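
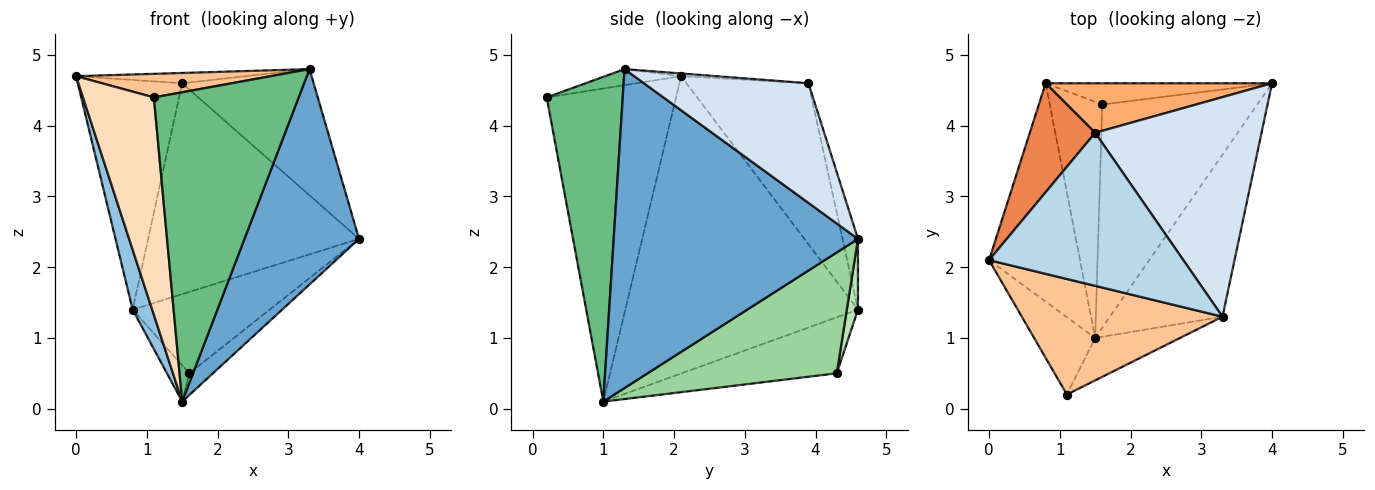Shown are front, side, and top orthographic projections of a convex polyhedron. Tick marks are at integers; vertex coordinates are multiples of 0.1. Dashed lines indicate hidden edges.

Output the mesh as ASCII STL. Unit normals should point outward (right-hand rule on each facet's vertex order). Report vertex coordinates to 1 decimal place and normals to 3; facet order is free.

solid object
 facet normal 0.862 -0.404 -0.304
  outer loop
   vertex 1.5 1.0 0.1
   vertex 4.0 4.6 2.4
   vertex 3.3 1.3 4.8
  endloop
 endfacet
 facet normal -0.953 -0.080 -0.292
  outer loop
   vertex 0.8 4.6 1.4
   vertex 1.5 1.0 0.1
   vertex 0.0 2.1 4.7
  endloop
 endfacet
 facet normal -0.014 0.067 0.998
  outer loop
   vertex 1.5 3.9 4.6
   vertex 0.0 2.1 4.7
   vertex 3.3 1.3 4.8
  endloop
 endfacet
 facet normal 0.529 0.423 0.736
  outer loop
   vertex 1.5 3.9 4.6
   vertex 3.3 1.3 4.8
   vertex 4.0 4.6 2.4
  endloop
 endfacet
 facet normal -0.726 0.621 0.295
  outer loop
   vertex 1.5 3.9 4.6
   vertex 0.8 4.6 1.4
   vertex 0.0 2.1 4.7
  endloop
 endfacet
 facet normal -0.071 0.971 0.228
  outer loop
   vertex 1.5 3.9 4.6
   vertex 4.0 4.6 2.4
   vertex 0.8 4.6 1.4
  endloop
 endfacet
 facet normal -0.078 -0.199 0.977
  outer loop
   vertex 1.1 0.2 4.4
   vertex 3.3 1.3 4.8
   vertex 0.0 2.1 4.7
  endloop
 endfacet
 facet normal -0.864 -0.474 -0.169
  outer loop
   vertex 1.1 0.2 4.4
   vertex 0.0 2.1 4.7
   vertex 1.5 1.0 0.1
  endloop
 endfacet
 facet normal 0.461 -0.879 -0.121
  outer loop
   vertex 1.1 0.2 4.4
   vertex 1.5 1.0 0.1
   vertex 3.3 1.3 4.8
  endloop
 endfacet
 facet normal 0.613 0.077 -0.786
  outer loop
   vertex 1.6 4.3 0.5
   vertex 4.0 4.6 2.4
   vertex 1.5 1.0 0.1
  endloop
 endfacet
 facet normal 0.079 0.965 -0.252
  outer loop
   vertex 1.6 4.3 0.5
   vertex 0.8 4.6 1.4
   vertex 4.0 4.6 2.4
  endloop
 endfacet
 facet normal -0.726 0.104 -0.680
  outer loop
   vertex 1.6 4.3 0.5
   vertex 1.5 1.0 0.1
   vertex 0.8 4.6 1.4
  endloop
 endfacet
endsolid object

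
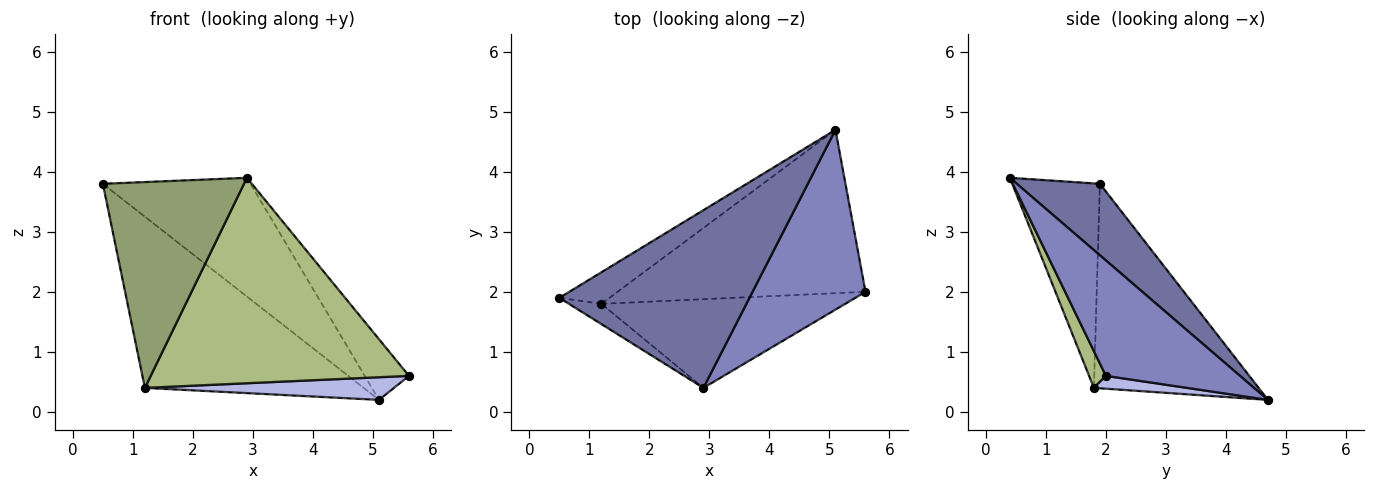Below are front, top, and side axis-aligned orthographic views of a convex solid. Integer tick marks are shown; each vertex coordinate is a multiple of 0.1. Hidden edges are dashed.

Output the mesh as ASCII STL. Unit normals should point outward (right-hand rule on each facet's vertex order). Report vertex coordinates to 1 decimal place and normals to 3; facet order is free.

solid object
 facet normal 0.298 0.530 0.794
  outer loop
   vertex 2.9 0.4 3.9
   vertex 5.1 4.7 0.2
   vertex 0.5 1.9 3.8
  endloop
 endfacet
 facet normal 0.696 0.230 0.681
  outer loop
   vertex 2.9 0.4 3.9
   vertex 5.6 2.0 0.6
   vertex 5.1 4.7 0.2
  endloop
 endfacet
 facet normal -0.595 0.790 -0.146
  outer loop
   vertex 1.2 1.8 0.4
   vertex 0.5 1.9 3.8
   vertex 5.1 4.7 0.2
  endloop
 endfacet
 facet normal 0.051 -0.137 -0.989
  outer loop
   vertex 1.2 1.8 0.4
   vertex 5.1 4.7 0.2
   vertex 5.6 2.0 0.6
  endloop
 endfacet
 facet normal -0.526 -0.847 -0.083
  outer loop
   vertex 1.2 1.8 0.4
   vertex 2.9 0.4 3.9
   vertex 0.5 1.9 3.8
  endloop
 endfacet
 facet normal 0.060 -0.916 -0.396
  outer loop
   vertex 1.2 1.8 0.4
   vertex 5.6 2.0 0.6
   vertex 2.9 0.4 3.9
  endloop
 endfacet
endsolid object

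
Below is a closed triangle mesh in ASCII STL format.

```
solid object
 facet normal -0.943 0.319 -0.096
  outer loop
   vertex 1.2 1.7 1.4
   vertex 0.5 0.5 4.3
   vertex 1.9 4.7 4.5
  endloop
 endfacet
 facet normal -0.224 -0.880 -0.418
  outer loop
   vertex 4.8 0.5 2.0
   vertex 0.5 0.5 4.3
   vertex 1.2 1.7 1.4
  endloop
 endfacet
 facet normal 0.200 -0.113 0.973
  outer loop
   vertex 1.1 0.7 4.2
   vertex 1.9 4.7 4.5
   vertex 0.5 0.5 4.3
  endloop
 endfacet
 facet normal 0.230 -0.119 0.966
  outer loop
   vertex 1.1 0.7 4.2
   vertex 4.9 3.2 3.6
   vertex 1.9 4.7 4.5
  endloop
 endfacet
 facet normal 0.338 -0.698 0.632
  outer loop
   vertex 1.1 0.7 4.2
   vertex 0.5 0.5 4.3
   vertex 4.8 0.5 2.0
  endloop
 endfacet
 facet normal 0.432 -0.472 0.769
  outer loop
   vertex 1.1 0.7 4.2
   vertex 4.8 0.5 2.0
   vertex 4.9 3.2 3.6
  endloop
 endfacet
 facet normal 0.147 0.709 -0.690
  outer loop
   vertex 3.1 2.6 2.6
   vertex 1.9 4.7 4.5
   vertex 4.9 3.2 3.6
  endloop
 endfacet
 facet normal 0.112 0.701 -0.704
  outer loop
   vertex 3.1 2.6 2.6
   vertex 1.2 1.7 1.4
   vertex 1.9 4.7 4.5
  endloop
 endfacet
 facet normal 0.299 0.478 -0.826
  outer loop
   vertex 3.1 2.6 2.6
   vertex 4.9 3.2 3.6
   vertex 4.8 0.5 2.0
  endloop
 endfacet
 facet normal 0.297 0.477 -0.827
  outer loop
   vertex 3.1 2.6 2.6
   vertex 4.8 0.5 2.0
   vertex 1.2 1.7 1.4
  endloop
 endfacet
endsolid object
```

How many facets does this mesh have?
10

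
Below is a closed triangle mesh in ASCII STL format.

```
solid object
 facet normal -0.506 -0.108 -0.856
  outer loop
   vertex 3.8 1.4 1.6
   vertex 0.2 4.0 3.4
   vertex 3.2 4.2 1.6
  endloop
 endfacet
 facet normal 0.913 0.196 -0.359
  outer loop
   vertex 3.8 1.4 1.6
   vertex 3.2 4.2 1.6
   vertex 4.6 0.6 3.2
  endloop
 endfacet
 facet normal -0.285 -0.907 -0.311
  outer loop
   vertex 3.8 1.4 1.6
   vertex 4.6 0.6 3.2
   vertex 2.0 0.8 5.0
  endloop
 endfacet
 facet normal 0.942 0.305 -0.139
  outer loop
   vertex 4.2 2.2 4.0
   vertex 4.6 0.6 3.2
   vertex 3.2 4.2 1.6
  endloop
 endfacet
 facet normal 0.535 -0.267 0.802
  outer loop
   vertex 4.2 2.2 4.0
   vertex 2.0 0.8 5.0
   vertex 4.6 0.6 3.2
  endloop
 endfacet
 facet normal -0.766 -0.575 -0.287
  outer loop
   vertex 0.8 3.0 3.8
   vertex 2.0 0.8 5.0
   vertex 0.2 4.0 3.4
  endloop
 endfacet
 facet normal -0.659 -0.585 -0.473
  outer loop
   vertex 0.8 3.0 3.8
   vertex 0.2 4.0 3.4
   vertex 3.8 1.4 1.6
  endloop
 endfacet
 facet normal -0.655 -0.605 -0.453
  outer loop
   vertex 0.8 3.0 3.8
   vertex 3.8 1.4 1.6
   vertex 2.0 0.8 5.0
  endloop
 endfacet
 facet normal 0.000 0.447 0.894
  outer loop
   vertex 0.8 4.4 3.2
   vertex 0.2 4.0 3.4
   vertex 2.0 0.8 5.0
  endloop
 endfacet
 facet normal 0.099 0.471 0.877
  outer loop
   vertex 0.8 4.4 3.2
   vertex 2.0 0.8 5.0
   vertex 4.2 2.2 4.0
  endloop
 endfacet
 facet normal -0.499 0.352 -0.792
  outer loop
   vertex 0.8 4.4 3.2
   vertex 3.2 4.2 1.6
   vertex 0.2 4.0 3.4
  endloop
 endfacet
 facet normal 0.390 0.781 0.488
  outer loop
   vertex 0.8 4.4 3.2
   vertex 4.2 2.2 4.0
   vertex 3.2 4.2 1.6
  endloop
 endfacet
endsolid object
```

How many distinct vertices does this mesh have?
8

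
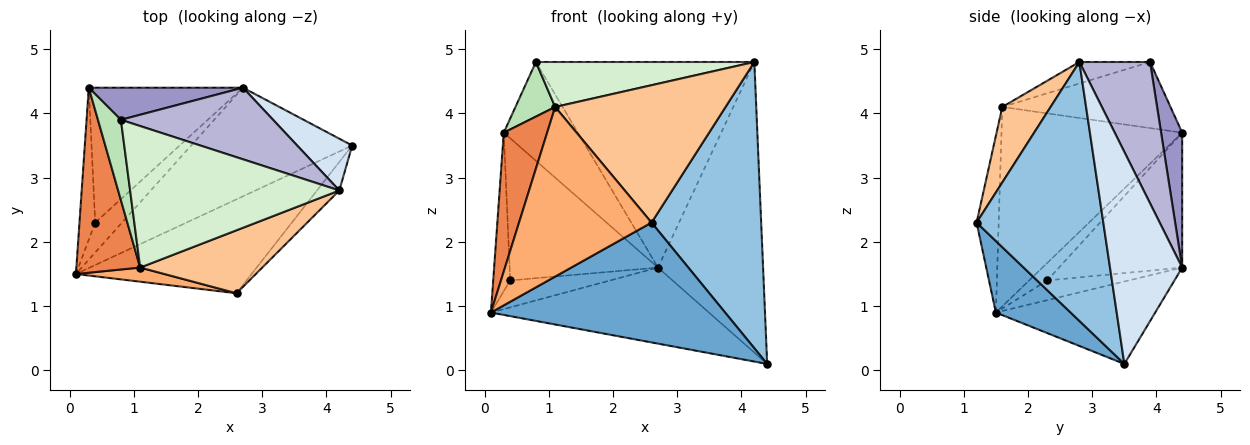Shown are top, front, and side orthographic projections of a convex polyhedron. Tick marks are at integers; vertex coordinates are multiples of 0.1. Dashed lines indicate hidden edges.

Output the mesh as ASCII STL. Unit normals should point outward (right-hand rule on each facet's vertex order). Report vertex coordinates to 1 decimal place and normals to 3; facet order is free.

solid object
 facet normal 0.244 -0.763 -0.599
  outer loop
   vertex 2.6 1.2 2.3
   vertex 0.1 1.5 0.9
   vertex 4.4 3.5 0.1
  endloop
 endfacet
 facet normal 0.755 -0.653 -0.065
  outer loop
   vertex 4.2 2.8 4.8
   vertex 2.6 1.2 2.3
   vertex 4.4 3.5 0.1
  endloop
 endfacet
 facet normal -0.387 0.529 -0.755
  outer loop
   vertex 2.7 4.4 1.6
   vertex 4.4 3.5 0.1
   vertex 0.1 1.5 0.9
  endloop
 endfacet
 facet normal 0.560 0.816 0.145
  outer loop
   vertex 2.7 4.4 1.6
   vertex 4.2 2.8 4.8
   vertex 4.4 3.5 0.1
  endloop
 endfacet
 facet normal -0.928 -0.223 0.297
  outer loop
   vertex 1.1 1.6 4.1
   vertex 0.3 4.4 3.7
   vertex 0.1 1.5 0.9
  endloop
 endfacet
 facet normal -0.164 -0.983 0.082
  outer loop
   vertex 1.1 1.6 4.1
   vertex 0.1 1.5 0.9
   vertex 2.6 1.2 2.3
  endloop
 endfacet
 facet normal 0.250 -0.880 0.404
  outer loop
   vertex 1.1 1.6 4.1
   vertex 2.6 1.2 2.3
   vertex 4.2 2.8 4.8
  endloop
 endfacet
 facet normal -0.610 0.572 -0.548
  outer loop
   vertex 0.4 2.3 1.4
   vertex 0.1 1.5 0.9
   vertex 0.3 4.4 3.7
  endloop
 endfacet
 facet normal -0.480 0.587 -0.652
  outer loop
   vertex 0.4 2.3 1.4
   vertex 2.7 4.4 1.6
   vertex 0.1 1.5 0.9
  endloop
 endfacet
 facet normal -0.516 0.621 -0.590
  outer loop
   vertex 0.4 2.3 1.4
   vertex 0.3 4.4 3.7
   vertex 2.7 4.4 1.6
  endloop
 endfacet
 facet normal -0.922 -0.218 0.320
  outer loop
   vertex 0.8 3.9 4.8
   vertex 0.3 4.4 3.7
   vertex 1.1 1.6 4.1
  endloop
 endfacet
 facet normal -0.098 -0.301 0.949
  outer loop
   vertex 0.8 3.9 4.8
   vertex 1.1 1.6 4.1
   vertex 4.2 2.8 4.8
  endloop
 endfacet
 facet normal 0.261 0.918 0.299
  outer loop
   vertex 0.8 3.9 4.8
   vertex 2.7 4.4 1.6
   vertex 0.3 4.4 3.7
  endloop
 endfacet
 facet normal 0.292 0.903 0.315
  outer loop
   vertex 0.8 3.9 4.8
   vertex 4.2 2.8 4.8
   vertex 2.7 4.4 1.6
  endloop
 endfacet
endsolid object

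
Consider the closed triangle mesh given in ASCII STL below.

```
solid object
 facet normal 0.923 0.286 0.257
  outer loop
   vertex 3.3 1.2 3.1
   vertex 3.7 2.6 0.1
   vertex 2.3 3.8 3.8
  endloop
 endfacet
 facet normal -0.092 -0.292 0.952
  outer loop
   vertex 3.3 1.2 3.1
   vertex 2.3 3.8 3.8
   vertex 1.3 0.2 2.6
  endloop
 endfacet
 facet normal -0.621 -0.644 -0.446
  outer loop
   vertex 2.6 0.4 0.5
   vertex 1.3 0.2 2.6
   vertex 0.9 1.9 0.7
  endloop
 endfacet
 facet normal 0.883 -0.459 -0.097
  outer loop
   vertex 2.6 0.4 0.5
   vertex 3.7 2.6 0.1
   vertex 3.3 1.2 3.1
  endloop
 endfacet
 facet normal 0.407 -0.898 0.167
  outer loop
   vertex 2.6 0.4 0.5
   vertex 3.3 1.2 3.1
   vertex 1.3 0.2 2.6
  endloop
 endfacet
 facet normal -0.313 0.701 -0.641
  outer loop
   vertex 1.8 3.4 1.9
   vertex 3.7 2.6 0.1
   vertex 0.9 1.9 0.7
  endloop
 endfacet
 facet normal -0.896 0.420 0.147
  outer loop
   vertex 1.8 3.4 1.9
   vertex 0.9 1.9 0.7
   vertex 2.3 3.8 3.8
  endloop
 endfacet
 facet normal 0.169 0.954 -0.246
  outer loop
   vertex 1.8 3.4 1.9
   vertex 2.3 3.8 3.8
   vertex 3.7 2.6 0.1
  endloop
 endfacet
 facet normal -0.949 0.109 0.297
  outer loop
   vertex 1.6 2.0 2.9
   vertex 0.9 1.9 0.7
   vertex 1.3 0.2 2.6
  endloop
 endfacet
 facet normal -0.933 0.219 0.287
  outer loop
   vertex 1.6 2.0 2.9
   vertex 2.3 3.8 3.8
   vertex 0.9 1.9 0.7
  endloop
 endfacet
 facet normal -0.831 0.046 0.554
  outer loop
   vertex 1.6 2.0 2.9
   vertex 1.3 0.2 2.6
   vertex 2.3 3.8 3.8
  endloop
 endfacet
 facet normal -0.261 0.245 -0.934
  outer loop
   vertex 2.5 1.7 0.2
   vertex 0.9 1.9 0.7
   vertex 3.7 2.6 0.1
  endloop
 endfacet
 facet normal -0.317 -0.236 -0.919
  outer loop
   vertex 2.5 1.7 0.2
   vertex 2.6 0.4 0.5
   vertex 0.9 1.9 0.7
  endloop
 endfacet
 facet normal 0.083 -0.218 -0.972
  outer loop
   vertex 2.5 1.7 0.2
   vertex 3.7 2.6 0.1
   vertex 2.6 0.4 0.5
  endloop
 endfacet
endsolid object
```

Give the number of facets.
14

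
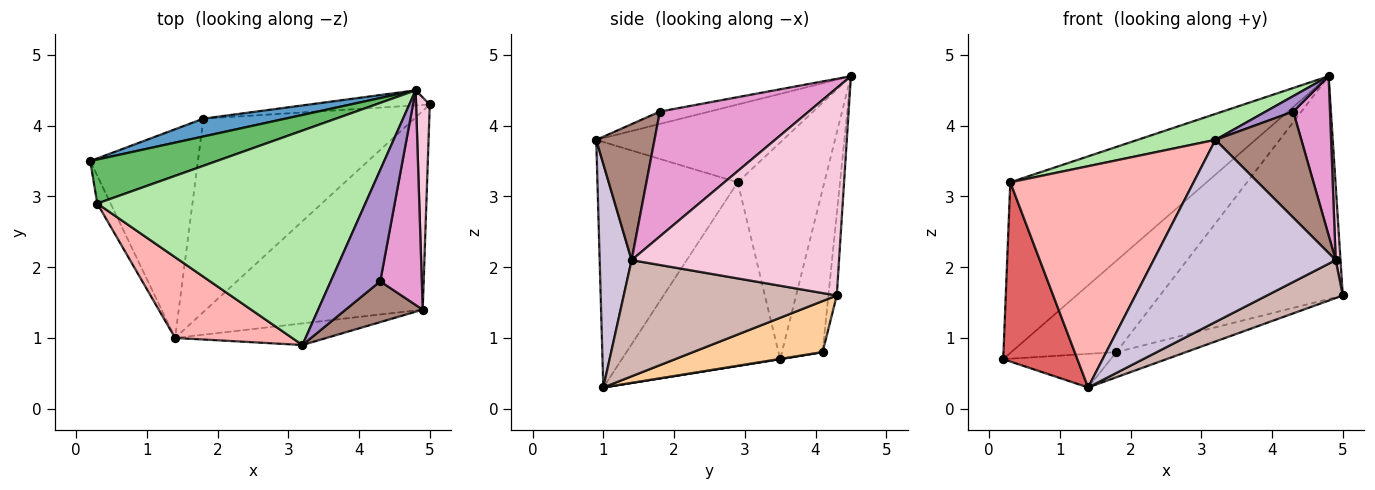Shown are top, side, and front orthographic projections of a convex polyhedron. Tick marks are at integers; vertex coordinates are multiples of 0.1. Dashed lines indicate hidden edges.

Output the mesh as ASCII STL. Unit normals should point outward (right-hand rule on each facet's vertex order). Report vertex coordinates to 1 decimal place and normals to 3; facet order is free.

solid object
 facet normal -0.355 0.917 0.179
  outer loop
   vertex 1.8 4.1 0.8
   vertex 0.2 3.5 0.7
   vertex 4.8 4.5 4.7
  endloop
 endfacet
 facet normal -0.045 0.997 -0.067
  outer loop
   vertex 1.8 4.1 0.8
   vertex 4.8 4.5 4.7
   vertex 5.0 4.3 1.6
  endloop
 endfacet
 facet normal 0.002 0.159 -0.987
  outer loop
   vertex 1.8 4.1 0.8
   vertex 1.4 1.0 0.3
   vertex 0.2 3.5 0.7
  endloop
 endfacet
 facet normal 0.233 0.125 -0.964
  outer loop
   vertex 1.8 4.1 0.8
   vertex 5.0 4.3 1.6
   vertex 1.4 1.0 0.3
  endloop
 endfacet
 facet normal -0.393 0.890 0.229
  outer loop
   vertex 0.3 2.9 3.2
   vertex 4.8 4.5 4.7
   vertex 0.2 3.5 0.7
  endloop
 endfacet
 facet normal -0.277 -0.115 0.954
  outer loop
   vertex 0.3 2.9 3.2
   vertex 3.2 0.9 3.8
   vertex 4.8 4.5 4.7
  endloop
 endfacet
 facet normal -0.904 -0.423 -0.065
  outer loop
   vertex 0.3 2.9 3.2
   vertex 0.2 3.5 0.7
   vertex 1.4 1.0 0.3
  endloop
 endfacet
 facet normal -0.584 -0.763 0.278
  outer loop
   vertex 0.3 2.9 3.2
   vertex 1.4 1.0 0.3
   vertex 3.2 0.9 3.8
  endloop
 endfacet
 facet normal -0.240 -0.134 0.961
  outer loop
   vertex 4.3 1.8 4.2
   vertex 4.8 4.5 4.7
   vertex 3.2 0.9 3.8
  endloop
 endfacet
 facet normal 0.172 -0.978 -0.116
  outer loop
   vertex 4.9 1.4 2.1
   vertex 3.2 0.9 3.8
   vertex 1.4 1.0 0.3
  endloop
 endfacet
 facet normal 0.535 -0.789 0.303
  outer loop
   vertex 4.9 1.4 2.1
   vertex 4.3 1.8 4.2
   vertex 3.2 0.9 3.8
  endloop
 endfacet
 facet normal 0.466 -0.166 -0.869
  outer loop
   vertex 4.9 1.4 2.1
   vertex 1.4 1.0 0.3
   vertex 5.0 4.3 1.6
  endloop
 endfacet
 facet normal 0.924 -0.228 0.307
  outer loop
   vertex 4.9 1.4 2.1
   vertex 4.8 4.5 4.7
   vertex 4.3 1.8 4.2
  endloop
 endfacet
 facet normal 0.998 -0.023 0.066
  outer loop
   vertex 4.9 1.4 2.1
   vertex 5.0 4.3 1.6
   vertex 4.8 4.5 4.7
  endloop
 endfacet
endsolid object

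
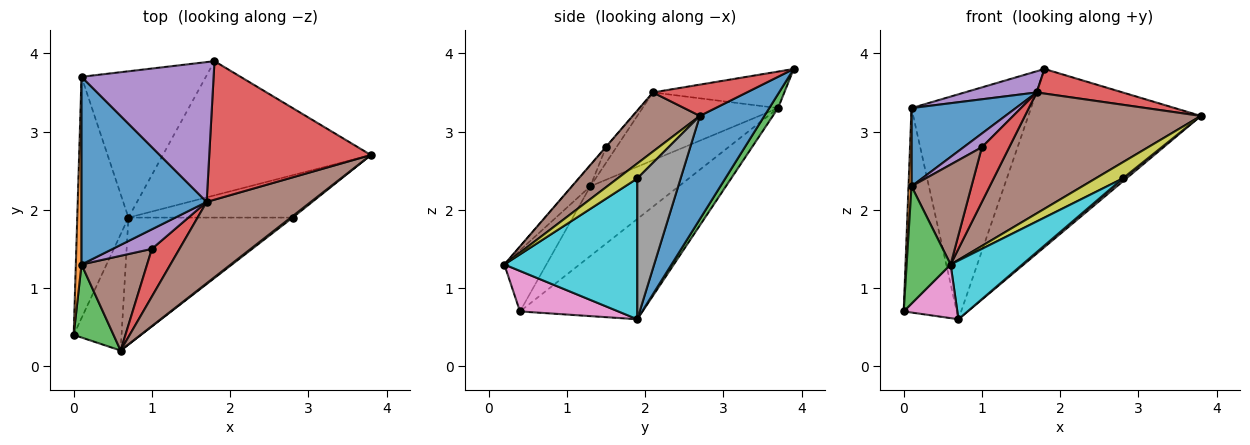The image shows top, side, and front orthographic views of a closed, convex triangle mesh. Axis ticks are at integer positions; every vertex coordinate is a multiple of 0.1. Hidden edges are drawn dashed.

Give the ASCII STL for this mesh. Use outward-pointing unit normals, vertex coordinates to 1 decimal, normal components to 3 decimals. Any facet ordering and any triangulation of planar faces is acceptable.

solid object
 facet normal 0.286 0.765 -0.577
  outer loop
   vertex 0.7 1.9 0.6
   vertex 1.8 3.9 3.8
   vertex 3.8 2.7 3.2
  endloop
 endfacet
 facet normal -0.831 0.360 -0.424
  outer loop
   vertex 0.1 3.7 3.3
   vertex 0.7 1.9 0.6
   vertex 0.0 0.4 0.7
  endloop
 endfacet
 facet normal 0.062 0.837 -0.544
  outer loop
   vertex 0.1 3.7 3.3
   vertex 1.8 3.9 3.8
   vertex 0.7 1.9 0.6
  endloop
 endfacet
 facet normal 0.187 -0.172 0.967
  outer loop
   vertex 1.7 2.1 3.5
   vertex 3.8 2.7 3.2
   vertex 1.8 3.9 3.8
  endloop
 endfacet
 facet normal -0.264 -0.144 0.954
  outer loop
   vertex 1.7 2.1 3.5
   vertex 1.8 3.9 3.8
   vertex 0.1 3.7 3.3
  endloop
 endfacet
 facet normal 0.302 -0.791 0.532
  outer loop
   vertex 0.6 0.2 1.3
   vertex 3.8 2.7 3.2
   vertex 1.7 2.1 3.5
  endloop
 endfacet
 facet normal 0.609 -0.332 -0.720
  outer loop
   vertex 0.6 0.2 1.3
   vertex 0.0 0.4 0.7
   vertex 0.7 1.9 0.6
  endloop
 endfacet
 facet normal 0.650 -0.054 -0.758
  outer loop
   vertex 2.8 1.9 2.4
   vertex 0.7 1.9 0.6
   vertex 3.8 2.7 3.2
  endloop
 endfacet
 facet normal 0.587 -0.807 0.073
  outer loop
   vertex 2.8 1.9 2.4
   vertex 3.8 2.7 3.2
   vertex 0.6 0.2 1.3
  endloop
 endfacet
 facet normal 0.614 -0.331 -0.716
  outer loop
   vertex 2.8 1.9 2.4
   vertex 0.6 0.2 1.3
   vertex 0.7 1.9 0.6
  endloop
 endfacet
 facet normal -0.447 -0.344 0.826
  outer loop
   vertex 0.1 1.3 2.3
   vertex 1.7 2.1 3.5
   vertex 0.1 3.7 3.3
  endloop
 endfacet
 facet normal -0.996 -0.034 0.081
  outer loop
   vertex 0.1 1.3 2.3
   vertex 0.1 3.7 3.3
   vertex 0.0 0.4 0.7
  endloop
 endfacet
 facet normal -0.630 -0.659 0.410
  outer loop
   vertex 0.1 1.3 2.3
   vertex 0.0 0.4 0.7
   vertex 0.6 0.2 1.3
  endloop
 endfacet
 facet normal -0.010 -0.754 0.656
  outer loop
   vertex 1.0 1.5 2.8
   vertex 0.6 0.2 1.3
   vertex 1.7 2.1 3.5
  endloop
 endfacet
 facet normal -0.311 -0.545 0.778
  outer loop
   vertex 1.0 1.5 2.8
   vertex 1.7 2.1 3.5
   vertex 0.1 1.3 2.3
  endloop
 endfacet
 facet normal -0.216 -0.709 0.672
  outer loop
   vertex 1.0 1.5 2.8
   vertex 0.1 1.3 2.3
   vertex 0.6 0.2 1.3
  endloop
 endfacet
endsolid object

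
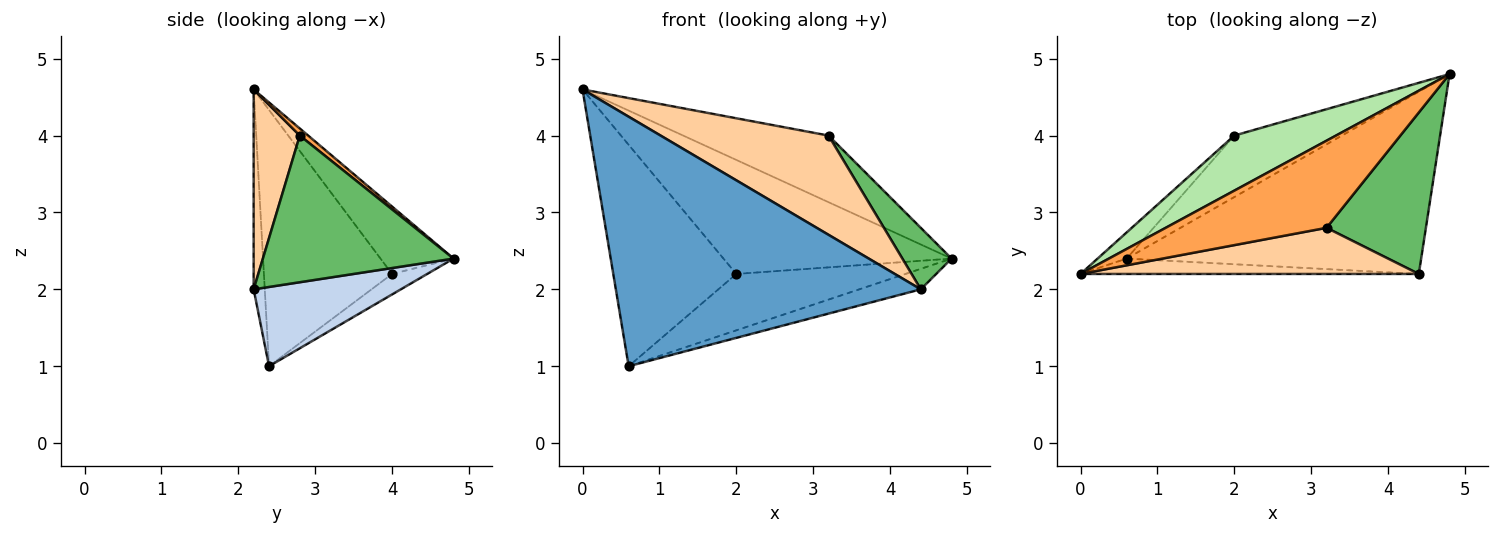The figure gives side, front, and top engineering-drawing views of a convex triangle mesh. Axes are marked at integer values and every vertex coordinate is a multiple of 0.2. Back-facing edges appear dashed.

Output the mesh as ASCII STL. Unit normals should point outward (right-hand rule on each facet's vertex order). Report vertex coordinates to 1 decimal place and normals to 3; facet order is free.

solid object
 facet normal -0.036 -0.997 -0.061
  outer loop
   vertex 0.6 2.4 1.0
   vertex 4.4 2.2 2.0
   vertex 0.0 2.2 4.6
  endloop
 endfacet
 facet normal 0.258 0.108 -0.960
  outer loop
   vertex 0.6 2.4 1.0
   vertex 4.8 4.8 2.4
   vertex 4.4 2.2 2.0
  endloop
 endfacet
 facet normal 0.035 0.607 0.794
  outer loop
   vertex 3.2 2.8 4.0
   vertex 4.8 4.8 2.4
   vertex 0.0 2.2 4.6
  endloop
 endfacet
 facet normal 0.242 -0.880 0.409
  outer loop
   vertex 3.2 2.8 4.0
   vertex 0.0 2.2 4.6
   vertex 4.4 2.2 2.0
  endloop
 endfacet
 facet normal 0.810 -0.209 0.548
  outer loop
   vertex 3.2 2.8 4.0
   vertex 4.4 2.2 2.0
   vertex 4.8 4.8 2.4
  endloop
 endfacet
 facet normal -0.277 0.865 0.418
  outer loop
   vertex 2.0 4.0 2.2
   vertex 0.0 2.2 4.6
   vertex 4.8 4.8 2.4
  endloop
 endfacet
 facet normal -0.719 0.690 -0.081
  outer loop
   vertex 2.0 4.0 2.2
   vertex 0.6 2.4 1.0
   vertex 0.0 2.2 4.6
  endloop
 endfacet
 facet normal -0.139 0.669 -0.730
  outer loop
   vertex 2.0 4.0 2.2
   vertex 4.8 4.8 2.4
   vertex 0.6 2.4 1.0
  endloop
 endfacet
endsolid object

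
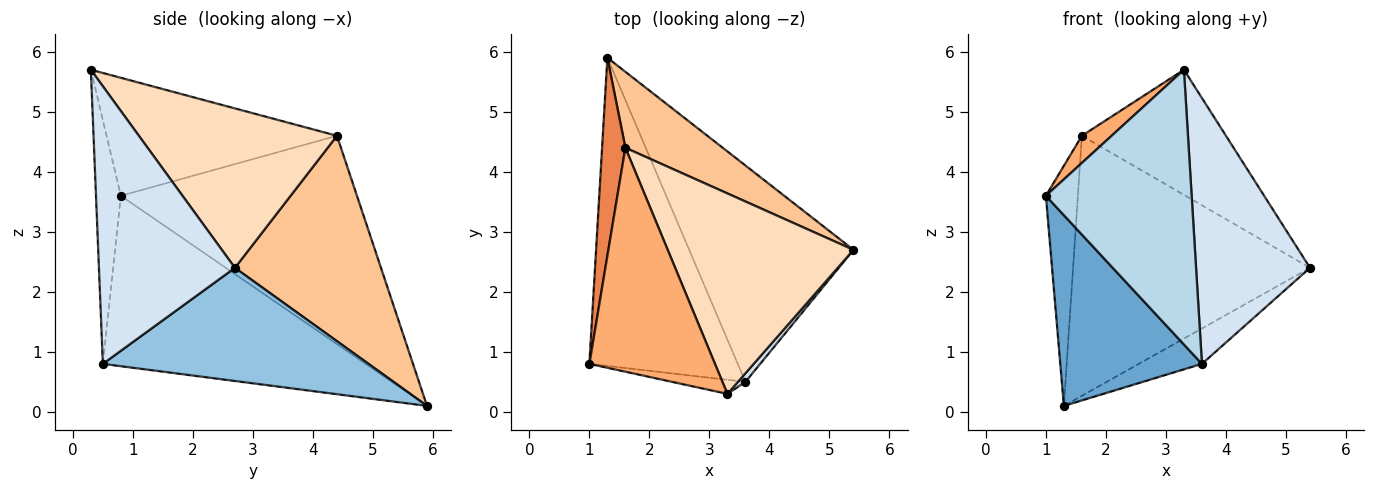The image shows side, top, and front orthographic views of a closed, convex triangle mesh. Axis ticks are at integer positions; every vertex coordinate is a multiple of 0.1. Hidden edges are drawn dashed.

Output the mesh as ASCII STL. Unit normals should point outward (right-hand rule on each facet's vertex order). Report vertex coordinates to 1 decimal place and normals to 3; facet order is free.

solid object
 facet normal -0.699 -0.376 -0.608
  outer loop
   vertex 3.6 0.5 0.8
   vertex 1.0 0.8 3.6
   vertex 1.3 5.9 0.1
  endloop
 endfacet
 facet normal 0.562 0.134 -0.816
  outer loop
   vertex 3.6 0.5 0.8
   vertex 1.3 5.9 0.1
   vertex 5.4 2.7 2.4
  endloop
 endfacet
 facet normal -0.168 -0.985 -0.050
  outer loop
   vertex 3.6 0.5 0.8
   vertex 3.3 0.3 5.7
   vertex 1.0 0.8 3.6
  endloop
 endfacet
 facet normal 0.766 -0.642 0.021
  outer loop
   vertex 3.6 0.5 0.8
   vertex 5.4 2.7 2.4
   vertex 3.3 0.3 5.7
  endloop
 endfacet
 facet normal -0.985 0.134 0.110
  outer loop
   vertex 1.6 4.4 4.6
   vertex 1.3 5.9 0.1
   vertex 1.0 0.8 3.6
  endloop
 endfacet
 facet normal -0.682 -0.088 0.726
  outer loop
   vertex 1.6 4.4 4.6
   vertex 1.0 0.8 3.6
   vertex 3.3 0.3 5.7
  endloop
 endfacet
 facet normal 0.509 0.826 0.241
  outer loop
   vertex 1.6 4.4 4.6
   vertex 5.4 2.7 2.4
   vertex 1.3 5.9 0.1
  endloop
 endfacet
 facet normal 0.589 0.428 0.686
  outer loop
   vertex 1.6 4.4 4.6
   vertex 3.3 0.3 5.7
   vertex 5.4 2.7 2.4
  endloop
 endfacet
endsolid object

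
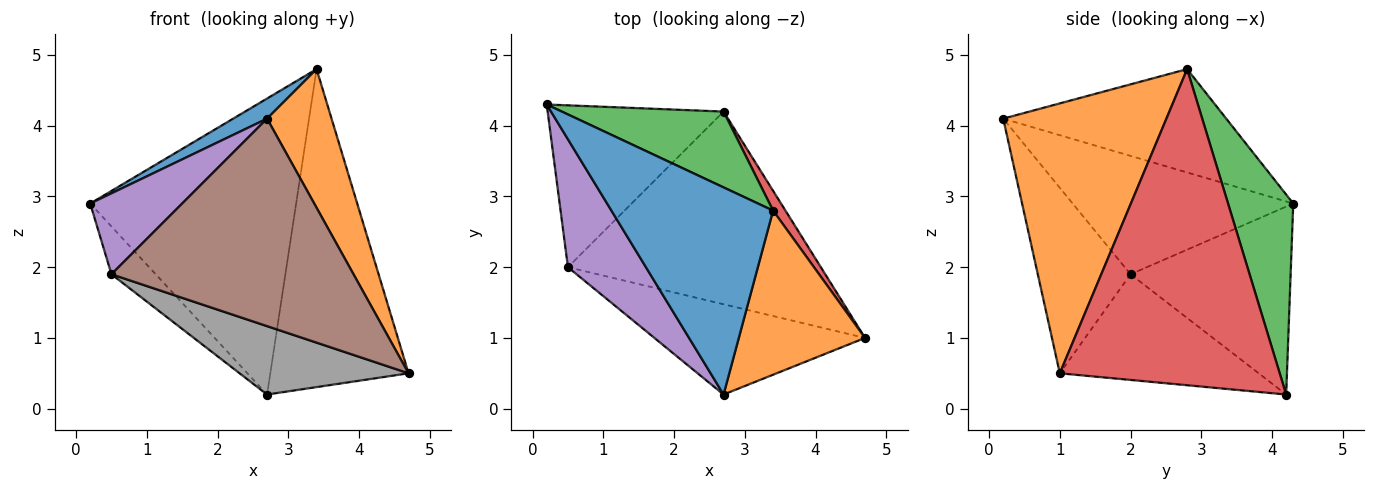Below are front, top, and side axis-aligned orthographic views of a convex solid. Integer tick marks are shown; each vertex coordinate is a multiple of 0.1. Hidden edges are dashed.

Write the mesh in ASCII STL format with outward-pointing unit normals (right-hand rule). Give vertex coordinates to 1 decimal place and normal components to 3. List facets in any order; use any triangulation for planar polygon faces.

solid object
 facet normal -0.537 -0.082 0.840
  outer loop
   vertex 3.4 2.8 4.8
   vertex 0.2 4.3 2.9
   vertex 2.7 0.2 4.1
  endloop
 endfacet
 facet normal 0.853 -0.337 0.399
  outer loop
   vertex 3.4 2.8 4.8
   vertex 2.7 0.2 4.1
   vertex 4.7 1.0 0.5
  endloop
 endfacet
 facet normal 0.293 0.926 0.237
  outer loop
   vertex 2.7 4.2 0.2
   vertex 0.2 4.3 2.9
   vertex 3.4 2.8 4.8
  endloop
 endfacet
 facet normal 0.846 0.532 0.033
  outer loop
   vertex 2.7 4.2 0.2
   vertex 3.4 2.8 4.8
   vertex 4.7 1.0 0.5
  endloop
 endfacet
 facet normal -0.789 -0.329 0.520
  outer loop
   vertex 0.5 2.0 1.9
   vertex 2.7 0.2 4.1
   vertex 0.2 4.3 2.9
  endloop
 endfacet
 facet normal -0.331 -0.865 -0.376
  outer loop
   vertex 0.5 2.0 1.9
   vertex 4.7 1.0 0.5
   vertex 2.7 0.2 4.1
  endloop
 endfacet
 facet normal -0.716 0.198 -0.670
  outer loop
   vertex 0.5 2.0 1.9
   vertex 0.2 4.3 2.9
   vertex 2.7 4.2 0.2
  endloop
 endfacet
 facet normal -0.366 -0.311 -0.877
  outer loop
   vertex 0.5 2.0 1.9
   vertex 2.7 4.2 0.2
   vertex 4.7 1.0 0.5
  endloop
 endfacet
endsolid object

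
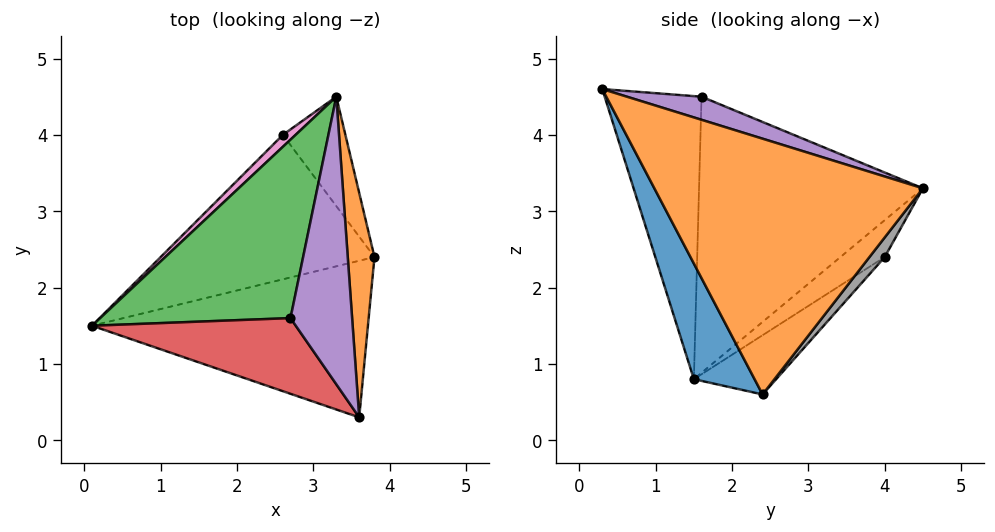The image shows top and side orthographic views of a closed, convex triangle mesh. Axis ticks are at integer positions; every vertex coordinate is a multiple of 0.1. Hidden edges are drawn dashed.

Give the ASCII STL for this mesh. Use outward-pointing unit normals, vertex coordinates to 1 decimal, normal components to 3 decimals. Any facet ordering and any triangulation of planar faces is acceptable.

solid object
 facet normal 0.188 -0.873 -0.449
  outer loop
   vertex 3.6 0.3 4.6
   vertex 0.1 1.5 0.8
   vertex 3.8 2.4 0.6
  endloop
 endfacet
 facet normal 0.989 0.103 0.103
  outer loop
   vertex 3.6 0.3 4.6
   vertex 3.8 2.4 0.6
   vertex 3.3 4.5 3.3
  endloop
 endfacet
 facet normal -0.763 0.376 0.526
  outer loop
   vertex 2.7 1.6 4.5
   vertex 3.3 4.5 3.3
   vertex 0.1 1.5 0.8
  endloop
 endfacet
 facet normal -0.721 -0.459 0.519
  outer loop
   vertex 2.7 1.6 4.5
   vertex 0.1 1.5 0.8
   vertex 3.6 0.3 4.6
  endloop
 endfacet
 facet normal 0.335 0.300 0.893
  outer loop
   vertex 2.7 1.6 4.5
   vertex 3.6 0.3 4.6
   vertex 3.3 4.5 3.3
  endloop
 endfacet
 facet normal -0.200 0.662 -0.722
  outer loop
   vertex 2.6 4.0 2.4
   vertex 3.8 2.4 0.6
   vertex 0.1 1.5 0.8
  endloop
 endfacet
 facet normal -0.761 0.593 0.262
  outer loop
   vertex 2.6 4.0 2.4
   vertex 0.1 1.5 0.8
   vertex 3.3 4.5 3.3
  endloop
 endfacet
 facet normal 0.183 0.792 -0.582
  outer loop
   vertex 2.6 4.0 2.4
   vertex 3.3 4.5 3.3
   vertex 3.8 2.4 0.6
  endloop
 endfacet
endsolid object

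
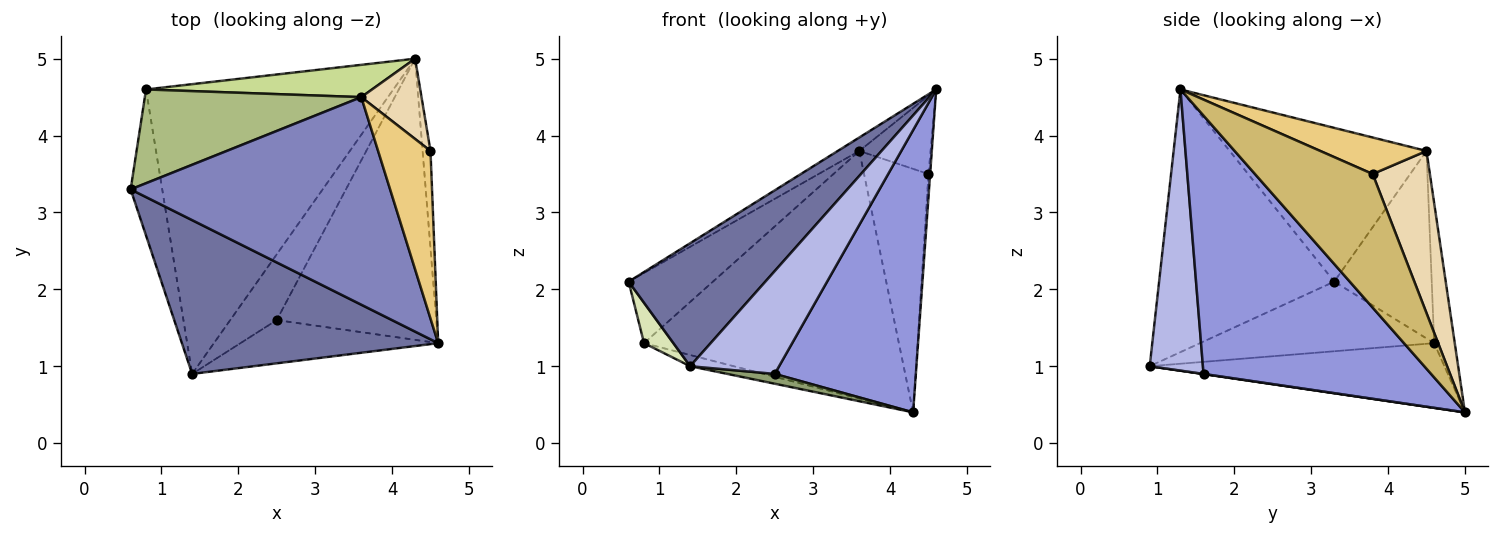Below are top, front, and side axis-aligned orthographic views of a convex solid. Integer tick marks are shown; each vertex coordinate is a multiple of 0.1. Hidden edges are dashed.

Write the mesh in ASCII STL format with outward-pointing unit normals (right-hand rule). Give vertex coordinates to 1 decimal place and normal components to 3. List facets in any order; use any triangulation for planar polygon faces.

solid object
 facet normal -0.625 -0.488 0.610
  outer loop
   vertex 1.4 0.9 1.0
   vertex 4.6 1.3 4.6
   vertex 0.6 3.3 2.1
  endloop
 endfacet
 facet normal -0.509 0.056 0.859
  outer loop
   vertex 3.6 4.5 3.8
   vertex 0.6 3.3 2.1
   vertex 4.6 1.3 4.6
  endloop
 endfacet
 facet normal 0.752 -0.467 -0.465
  outer loop
   vertex 2.5 1.6 0.9
   vertex 4.3 5.0 0.4
   vertex 4.6 1.3 4.6
  endloop
 endfacet
 facet normal 0.483 -0.807 -0.339
  outer loop
   vertex 2.5 1.6 0.9
   vertex 4.6 1.3 4.6
   vertex 1.4 0.9 1.0
  endloop
 endfacet
 facet normal 0.004 -0.148 -0.989
  outer loop
   vertex 2.5 1.6 0.9
   vertex 1.4 0.9 1.0
   vertex 4.3 5.0 0.4
  endloop
 endfacet
 facet normal -0.570 0.492 0.658
  outer loop
   vertex 0.8 4.6 1.3
   vertex 0.6 3.3 2.1
   vertex 3.6 4.5 3.8
  endloop
 endfacet
 facet normal -0.080 0.988 0.129
  outer loop
   vertex 0.8 4.6 1.3
   vertex 3.6 4.5 3.8
   vertex 4.3 5.0 0.4
  endloop
 endfacet
 facet normal -0.905 -0.113 -0.411
  outer loop
   vertex 0.8 4.6 1.3
   vertex 1.4 0.9 1.0
   vertex 0.6 3.3 2.1
  endloop
 endfacet
 facet normal -0.253 0.037 -0.967
  outer loop
   vertex 0.8 4.6 1.3
   vertex 4.3 5.0 0.4
   vertex 1.4 0.9 1.0
  endloop
 endfacet
 facet normal 0.998 0.014 -0.059
  outer loop
   vertex 4.5 3.8 3.5
   vertex 4.6 1.3 4.6
   vertex 4.3 5.0 0.4
  endloop
 endfacet
 facet normal 0.534 0.358 0.766
  outer loop
   vertex 4.5 3.8 3.5
   vertex 3.6 4.5 3.8
   vertex 4.6 1.3 4.6
  endloop
 endfacet
 facet normal 0.645 0.726 0.239
  outer loop
   vertex 4.5 3.8 3.5
   vertex 4.3 5.0 0.4
   vertex 3.6 4.5 3.8
  endloop
 endfacet
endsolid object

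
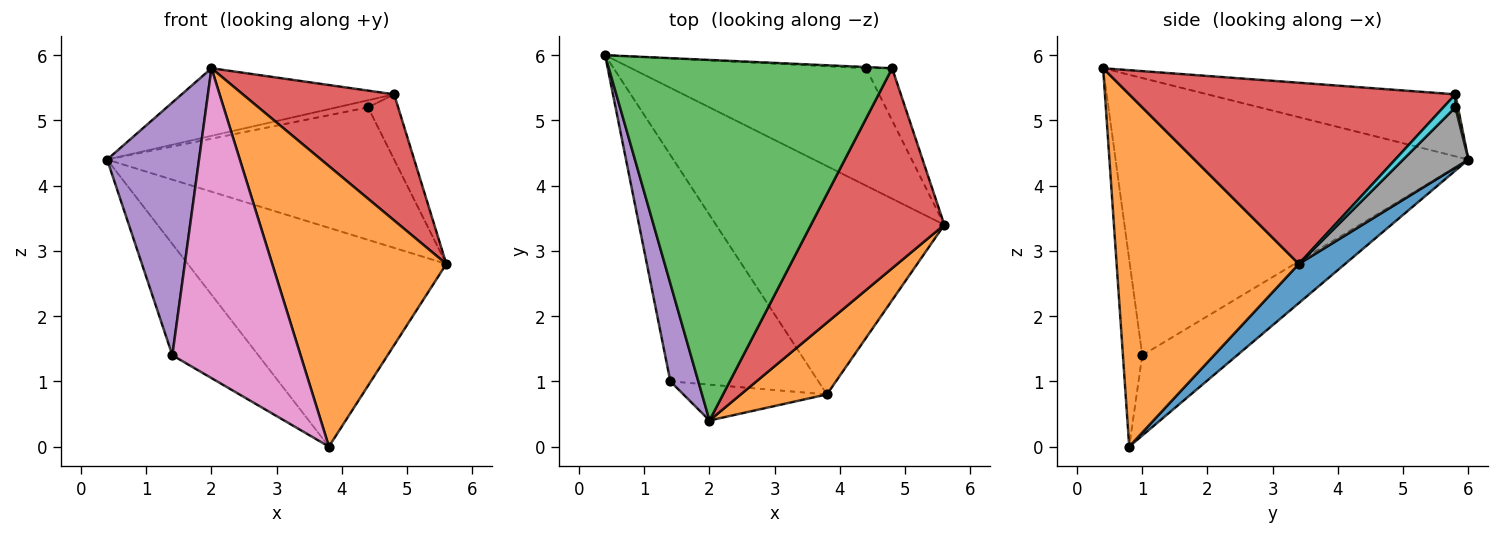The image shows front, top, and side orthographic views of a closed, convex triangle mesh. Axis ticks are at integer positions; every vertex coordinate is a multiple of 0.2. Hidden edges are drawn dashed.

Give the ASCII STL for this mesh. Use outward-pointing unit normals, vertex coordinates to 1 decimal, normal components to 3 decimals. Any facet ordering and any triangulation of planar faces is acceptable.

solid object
 facet normal 0.123 0.687 -0.717
  outer loop
   vertex 3.8 0.8 0.0
   vertex 0.4 6.0 4.4
   vertex 5.6 3.4 2.8
  endloop
 endfacet
 facet normal 0.712 -0.680 0.174
  outer loop
   vertex 3.8 0.8 0.0
   vertex 5.6 3.4 2.8
   vertex 2.0 0.4 5.8
  endloop
 endfacet
 facet normal -0.210 0.180 0.961
  outer loop
   vertex 4.8 5.8 5.4
   vertex 0.4 6.0 4.4
   vertex 2.0 0.4 5.8
  endloop
 endfacet
 facet normal 0.754 -0.350 0.555
  outer loop
   vertex 4.8 5.8 5.4
   vertex 2.0 0.4 5.8
   vertex 5.6 3.4 2.8
  endloop
 endfacet
 facet normal -0.963 -0.251 0.097
  outer loop
   vertex 1.4 1.0 1.4
   vertex 2.0 0.4 5.8
   vertex 0.4 6.0 4.4
  endloop
 endfacet
 facet normal -0.438 0.397 -0.807
  outer loop
   vertex 1.4 1.0 1.4
   vertex 0.4 6.0 4.4
   vertex 3.8 0.8 0.0
  endloop
 endfacet
 facet normal -0.148 -0.982 -0.114
  outer loop
   vertex 1.4 1.0 1.4
   vertex 3.8 0.8 0.0
   vertex 2.0 0.4 5.8
  endloop
 endfacet
 facet normal 0.168 0.738 -0.654
  outer loop
   vertex 4.4 5.8 5.2
   vertex 5.6 3.4 2.8
   vertex 0.4 6.0 4.4
  endloop
 endfacet
 facet normal 0.082 0.983 -0.164
  outer loop
   vertex 4.4 5.8 5.2
   vertex 0.4 6.0 4.4
   vertex 4.8 5.8 5.4
  endloop
 endfacet
 facet normal 0.298 0.745 -0.596
  outer loop
   vertex 4.4 5.8 5.2
   vertex 4.8 5.8 5.4
   vertex 5.6 3.4 2.8
  endloop
 endfacet
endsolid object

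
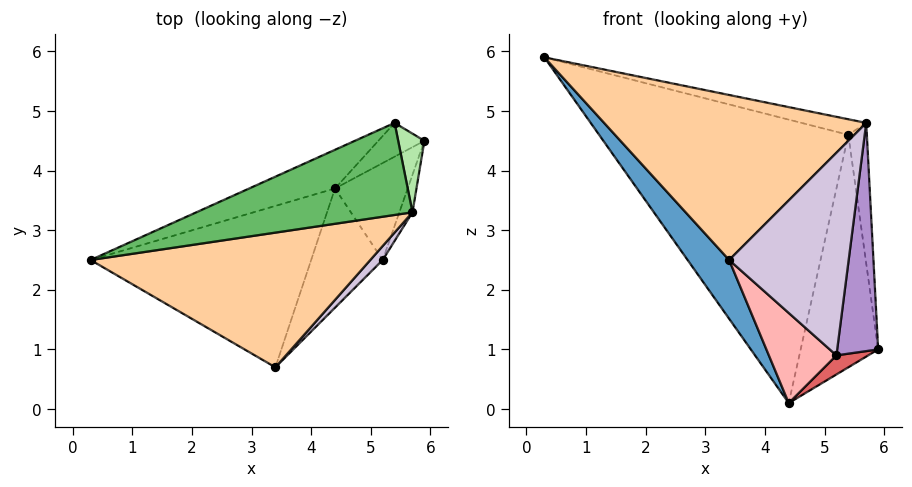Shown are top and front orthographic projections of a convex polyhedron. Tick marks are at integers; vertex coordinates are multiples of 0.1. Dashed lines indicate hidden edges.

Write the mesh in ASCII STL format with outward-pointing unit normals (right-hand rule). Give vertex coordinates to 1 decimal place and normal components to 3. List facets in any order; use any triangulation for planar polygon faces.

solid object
 facet normal -0.776 -0.216 -0.593
  outer loop
   vertex 4.4 3.7 0.1
   vertex 3.4 0.7 2.5
   vertex 0.3 2.5 5.9
  endloop
 endfacet
 facet normal -0.434 0.893 -0.122
  outer loop
   vertex 4.4 3.7 0.1
   vertex 0.3 2.5 5.9
   vertex 5.4 4.8 4.6
  endloop
 endfacet
 facet normal -0.404 0.905 -0.132
  outer loop
   vertex 4.4 3.7 0.1
   vertex 5.4 4.8 4.6
   vertex 5.9 4.5 1.0
  endloop
 endfacet
 facet normal 0.237 -0.753 0.614
  outer loop
   vertex 5.7 3.3 4.8
   vertex 0.3 2.5 5.9
   vertex 3.4 0.7 2.5
  endloop
 endfacet
 facet normal 0.173 0.164 0.971
  outer loop
   vertex 5.7 3.3 4.8
   vertex 5.4 4.8 4.6
   vertex 0.3 2.5 5.9
  endloop
 endfacet
 facet normal 0.971 0.210 0.117
  outer loop
   vertex 5.7 3.3 4.8
   vertex 5.9 4.5 1.0
   vertex 5.4 4.8 4.6
  endloop
 endfacet
 facet normal 0.569 -0.159 -0.807
  outer loop
   vertex 5.2 2.5 0.9
   vertex 4.4 3.7 0.1
   vertex 5.9 4.5 1.0
  endloop
 endfacet
 facet normal -0.106 -0.599 -0.793
  outer loop
   vertex 5.2 2.5 0.9
   vertex 3.4 0.7 2.5
   vertex 4.4 3.7 0.1
  endloop
 endfacet
 facet normal 0.943 -0.327 -0.054
  outer loop
   vertex 5.2 2.5 0.9
   vertex 5.9 4.5 1.0
   vertex 5.7 3.3 4.8
  endloop
 endfacet
 facet normal 0.727 -0.685 0.047
  outer loop
   vertex 5.2 2.5 0.9
   vertex 5.7 3.3 4.8
   vertex 3.4 0.7 2.5
  endloop
 endfacet
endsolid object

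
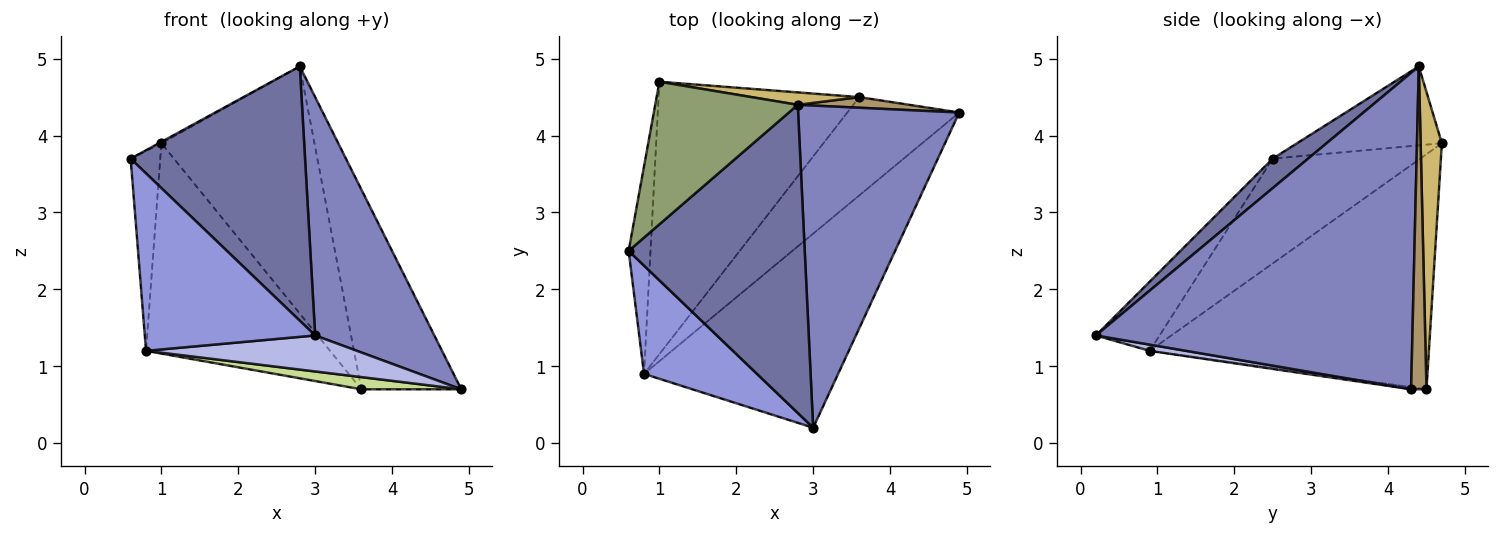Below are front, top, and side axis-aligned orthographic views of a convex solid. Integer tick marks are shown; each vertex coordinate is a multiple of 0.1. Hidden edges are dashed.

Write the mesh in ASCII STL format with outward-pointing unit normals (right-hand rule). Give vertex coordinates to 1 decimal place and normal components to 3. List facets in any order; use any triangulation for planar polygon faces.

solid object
 facet normal 0.128 -0.631 0.765
  outer loop
   vertex 2.8 4.4 4.9
   vertex 0.6 2.5 3.7
   vertex 3.0 0.2 1.4
  endloop
 endfacet
 facet normal 0.845 -0.318 0.430
  outer loop
   vertex 2.8 4.4 4.9
   vertex 3.0 0.2 1.4
   vertex 4.9 4.3 0.7
  endloop
 endfacet
 facet normal -0.304 -0.813 0.496
  outer loop
   vertex 0.8 0.9 1.2
   vertex 3.0 0.2 1.4
   vertex 0.6 2.5 3.7
  endloop
 endfacet
 facet normal 0.031 -0.182 -0.983
  outer loop
   vertex 0.8 0.9 1.2
   vertex 4.9 4.3 0.7
   vertex 3.0 0.2 1.4
  endloop
 endfacet
 facet normal -0.485 0.009 0.875
  outer loop
   vertex 1.0 4.7 3.9
   vertex 0.6 2.5 3.7
   vertex 2.8 4.4 4.9
  endloop
 endfacet
 facet normal -0.961 0.193 -0.200
  outer loop
   vertex 1.0 4.7 3.9
   vertex 0.8 0.9 1.2
   vertex 0.6 2.5 3.7
  endloop
 endfacet
 facet normal -0.019 -0.123 -0.992
  outer loop
   vertex 3.6 4.5 0.7
   vertex 4.9 4.3 0.7
   vertex 0.8 0.9 1.2
  endloop
 endfacet
 facet normal -0.680 0.448 -0.580
  outer loop
   vertex 3.6 4.5 0.7
   vertex 0.8 0.9 1.2
   vertex 1.0 4.7 3.9
  endloop
 endfacet
 facet normal 0.152 0.987 0.052
  outer loop
   vertex 3.6 4.5 0.7
   vertex 2.8 4.4 4.9
   vertex 4.9 4.3 0.7
  endloop
 endfacet
 facet normal 0.137 0.989 0.050
  outer loop
   vertex 3.6 4.5 0.7
   vertex 1.0 4.7 3.9
   vertex 2.8 4.4 4.9
  endloop
 endfacet
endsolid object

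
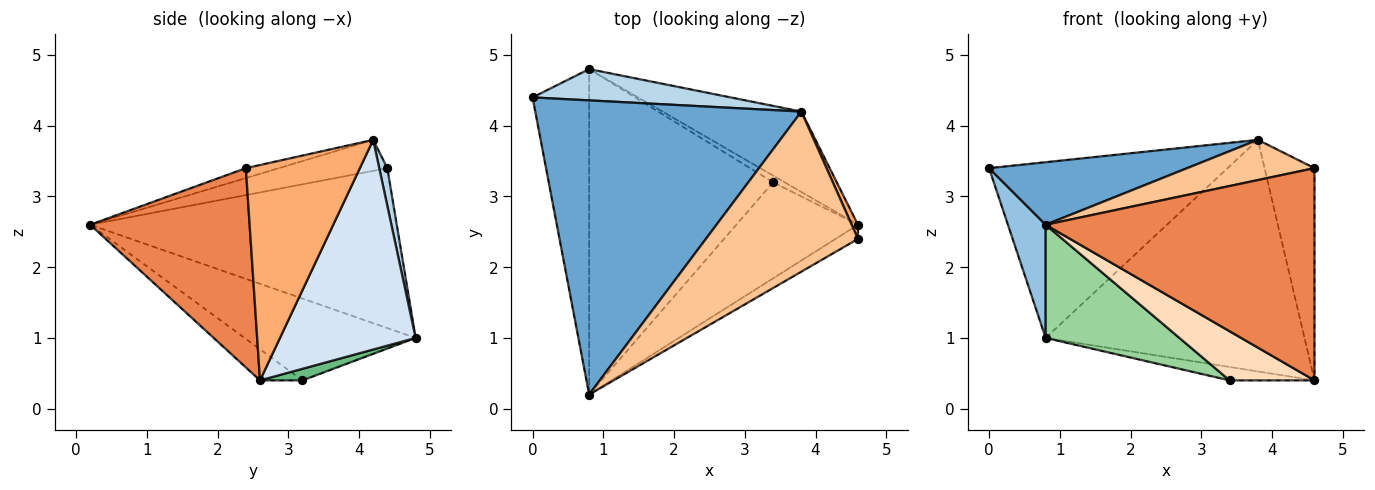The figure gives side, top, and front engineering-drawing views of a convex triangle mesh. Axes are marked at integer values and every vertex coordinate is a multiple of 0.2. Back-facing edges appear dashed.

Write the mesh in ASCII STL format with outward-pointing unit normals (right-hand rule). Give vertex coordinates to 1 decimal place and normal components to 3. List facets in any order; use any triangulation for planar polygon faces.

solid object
 facet normal -0.113 -0.207 0.972
  outer loop
   vertex 3.8 4.2 3.8
   vertex 0.0 4.4 3.4
   vertex 0.8 0.2 2.6
  endloop
 endfacet
 facet normal -0.936 -0.115 -0.331
  outer loop
   vertex 0.8 4.8 1.0
   vertex 0.8 0.2 2.6
   vertex 0.0 4.4 3.4
  endloop
 endfacet
 facet normal 0.033 0.984 0.175
  outer loop
   vertex 0.8 4.8 1.0
   vertex 0.0 4.4 3.4
   vertex 3.8 4.2 3.8
  endloop
 endfacet
 facet normal 0.444 0.847 -0.294
  outer loop
   vertex 0.8 4.8 1.0
   vertex 3.8 4.2 3.8
   vertex 4.6 2.6 0.4
  endloop
 endfacet
 facet normal 0.509 -0.859 -0.057
  outer loop
   vertex 4.6 2.4 3.4
   vertex 0.8 0.2 2.6
   vertex 4.6 2.6 0.4
  endloop
 endfacet
 facet normal 0.916 0.401 0.027
  outer loop
   vertex 4.6 2.4 3.4
   vertex 4.6 2.6 0.4
   vertex 3.8 4.2 3.8
  endloop
 endfacet
 facet normal -0.063 -0.243 0.968
  outer loop
   vertex 4.6 2.4 3.4
   vertex 3.8 4.2 3.8
   vertex 0.8 0.2 2.6
  endloop
 endfacet
 facet normal -0.222 -0.444 -0.868
  outer loop
   vertex 3.4 3.2 0.4
   vertex 4.6 2.6 0.4
   vertex 0.8 0.2 2.6
  endloop
 endfacet
 facet normal 0.408 0.816 -0.408
  outer loop
   vertex 3.4 3.2 0.4
   vertex 0.8 4.8 1.0
   vertex 4.6 2.6 0.4
  endloop
 endfacet
 facet normal -0.387 -0.303 -0.871
  outer loop
   vertex 3.4 3.2 0.4
   vertex 0.8 0.2 2.6
   vertex 0.8 4.8 1.0
  endloop
 endfacet
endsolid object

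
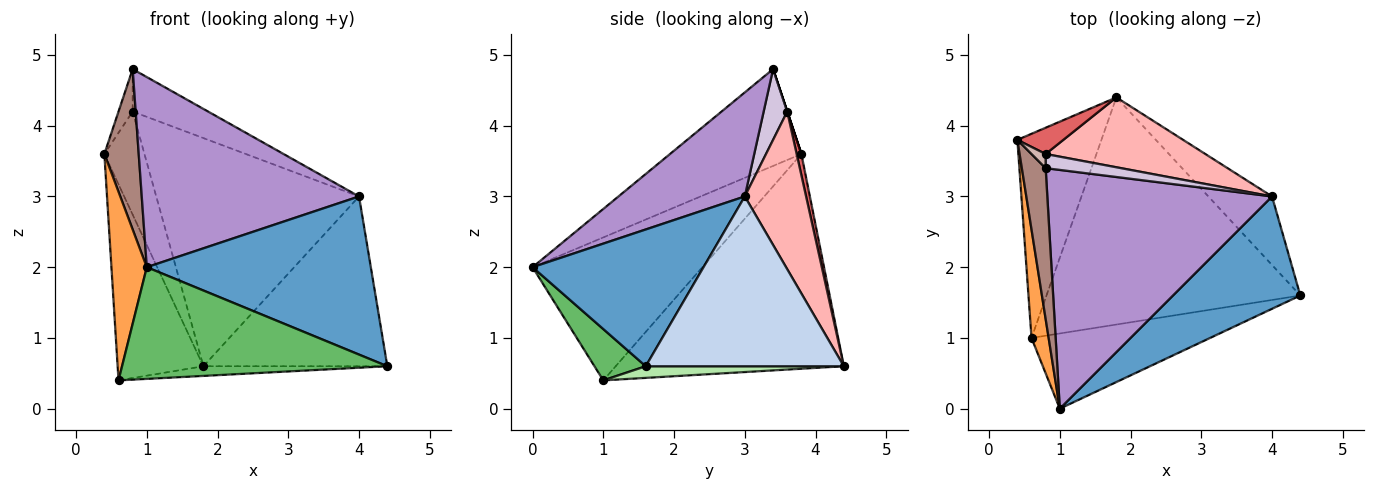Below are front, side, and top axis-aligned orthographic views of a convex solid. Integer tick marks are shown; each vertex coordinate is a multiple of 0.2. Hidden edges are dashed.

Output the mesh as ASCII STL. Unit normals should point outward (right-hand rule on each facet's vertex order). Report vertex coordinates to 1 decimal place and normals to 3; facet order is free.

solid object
 facet normal 0.528 -0.692 0.492
  outer loop
   vertex 4.0 3.0 3.0
   vertex 1.0 0.0 2.0
   vertex 4.4 1.6 0.6
  endloop
 endfacet
 facet normal 0.707 0.656 -0.265
  outer loop
   vertex 4.0 3.0 3.0
   vertex 4.4 1.6 0.6
   vertex 1.8 4.4 0.6
  endloop
 endfacet
 facet normal -0.972 -0.203 0.116
  outer loop
   vertex 0.6 1.0 0.4
   vertex 1.0 0.0 2.0
   vertex 0.4 3.8 3.6
  endloop
 endfacet
 facet normal -0.879 0.330 -0.344
  outer loop
   vertex 0.6 1.0 0.4
   vertex 0.4 3.8 3.6
   vertex 1.8 4.4 0.6
  endloop
 endfacet
 facet normal 0.158 -0.819 -0.551
  outer loop
   vertex 0.6 1.0 0.4
   vertex 4.4 1.6 0.6
   vertex 1.0 0.0 2.0
  endloop
 endfacet
 facet normal 0.046 0.043 -0.998
  outer loop
   vertex 0.6 1.0 0.4
   vertex 1.8 4.4 0.6
   vertex 4.4 1.6 0.6
  endloop
 endfacet
 facet normal 0.113 0.963 0.245
  outer loop
   vertex 0.8 3.6 4.2
   vertex 1.8 4.4 0.6
   vertex 0.4 3.8 3.6
  endloop
 endfacet
 facet normal 0.278 0.919 0.281
  outer loop
   vertex 0.8 3.6 4.2
   vertex 4.0 3.0 3.0
   vertex 1.8 4.4 0.6
  endloop
 endfacet
 facet normal 0.341 -0.586 0.736
  outer loop
   vertex 0.8 3.4 4.8
   vertex 1.0 0.0 2.0
   vertex 4.0 3.0 3.0
  endloop
 endfacet
 facet normal 0.284 0.910 0.303
  outer loop
   vertex 0.8 3.4 4.8
   vertex 4.0 3.0 3.0
   vertex 0.8 3.6 4.2
  endloop
 endfacet
 facet normal -0.941 -0.246 0.232
  outer loop
   vertex 0.8 3.4 4.8
   vertex 0.4 3.8 3.6
   vertex 1.0 0.0 2.0
  endloop
 endfacet
 facet normal 0.000 0.949 0.316
  outer loop
   vertex 0.8 3.4 4.8
   vertex 0.8 3.6 4.2
   vertex 0.4 3.8 3.6
  endloop
 endfacet
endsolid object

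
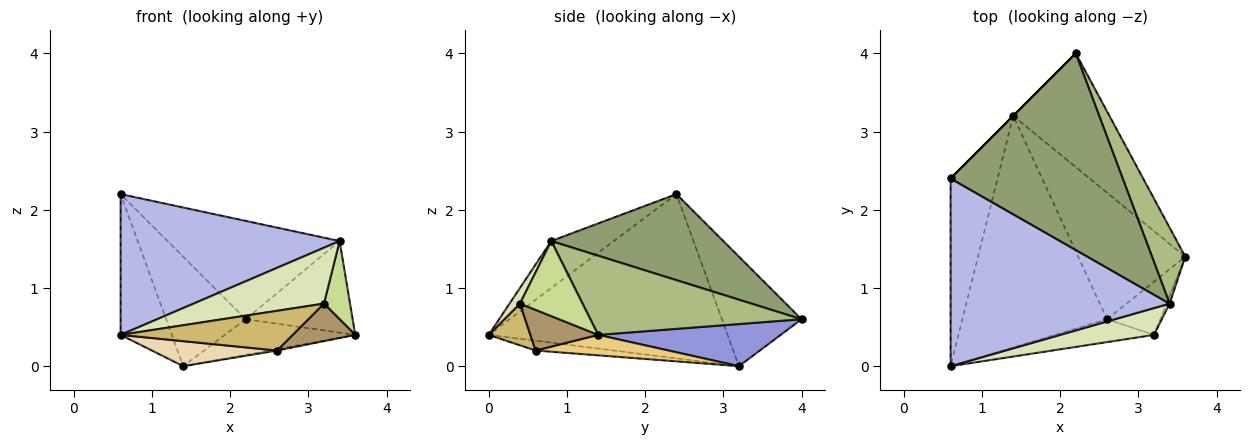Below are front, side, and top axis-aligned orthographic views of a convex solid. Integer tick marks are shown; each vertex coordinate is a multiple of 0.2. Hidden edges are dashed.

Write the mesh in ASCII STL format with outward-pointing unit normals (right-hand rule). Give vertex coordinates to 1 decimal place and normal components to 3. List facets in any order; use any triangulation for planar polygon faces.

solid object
 facet normal -0.942 0.202 -0.269
  outer loop
   vertex 1.4 3.2 0.0
   vertex 0.6 0.0 0.4
   vertex 0.6 2.4 2.2
  endloop
 endfacet
 facet normal -0.707 0.707 0.000
  outer loop
   vertex 2.2 4.0 0.6
   vertex 1.4 3.2 0.0
   vertex 0.6 2.4 2.2
  endloop
 endfacet
 facet normal 0.385 0.275 -0.881
  outer loop
   vertex 2.2 4.0 0.6
   vertex 3.6 1.4 0.4
   vertex 1.4 3.2 0.0
  endloop
 endfacet
 facet normal -0.169 -0.591 0.788
  outer loop
   vertex 3.4 0.8 1.6
   vertex 0.6 2.4 2.2
   vertex 0.6 0.0 0.4
  endloop
 endfacet
 facet normal 0.408 0.408 0.816
  outer loop
   vertex 3.4 0.8 1.6
   vertex 2.2 4.0 0.6
   vertex 0.6 2.4 2.2
  endloop
 endfacet
 facet normal 0.836 0.423 0.351
  outer loop
   vertex 3.4 0.8 1.6
   vertex 3.6 1.4 0.4
   vertex 2.2 4.0 0.6
  endloop
 endfacet
 facet normal 0.922 -0.384 -0.038
  outer loop
   vertex 3.2 0.4 0.8
   vertex 3.6 1.4 0.4
   vertex 3.4 0.8 1.6
  endloop
 endfacet
 facet normal 0.072 -0.899 0.432
  outer loop
   vertex 3.2 0.4 0.8
   vertex 3.4 0.8 1.6
   vertex 0.6 0.0 0.4
  endloop
 endfacet
 facet normal 0.530 -0.489 -0.693
  outer loop
   vertex 2.6 0.6 0.2
   vertex 3.6 1.4 0.4
   vertex 3.2 0.4 0.8
  endloop
 endfacet
 facet normal 0.206 -0.848 -0.488
  outer loop
   vertex 2.6 0.6 0.2
   vertex 3.2 0.4 0.8
   vertex 0.6 0.0 0.4
  endloop
 endfacet
 facet normal 0.188 0.011 -0.982
  outer loop
   vertex 2.6 0.6 0.2
   vertex 1.4 3.2 0.0
   vertex 3.6 1.4 0.4
  endloop
 endfacet
 facet normal -0.067 -0.107 -0.992
  outer loop
   vertex 2.6 0.6 0.2
   vertex 0.6 0.0 0.4
   vertex 1.4 3.2 0.0
  endloop
 endfacet
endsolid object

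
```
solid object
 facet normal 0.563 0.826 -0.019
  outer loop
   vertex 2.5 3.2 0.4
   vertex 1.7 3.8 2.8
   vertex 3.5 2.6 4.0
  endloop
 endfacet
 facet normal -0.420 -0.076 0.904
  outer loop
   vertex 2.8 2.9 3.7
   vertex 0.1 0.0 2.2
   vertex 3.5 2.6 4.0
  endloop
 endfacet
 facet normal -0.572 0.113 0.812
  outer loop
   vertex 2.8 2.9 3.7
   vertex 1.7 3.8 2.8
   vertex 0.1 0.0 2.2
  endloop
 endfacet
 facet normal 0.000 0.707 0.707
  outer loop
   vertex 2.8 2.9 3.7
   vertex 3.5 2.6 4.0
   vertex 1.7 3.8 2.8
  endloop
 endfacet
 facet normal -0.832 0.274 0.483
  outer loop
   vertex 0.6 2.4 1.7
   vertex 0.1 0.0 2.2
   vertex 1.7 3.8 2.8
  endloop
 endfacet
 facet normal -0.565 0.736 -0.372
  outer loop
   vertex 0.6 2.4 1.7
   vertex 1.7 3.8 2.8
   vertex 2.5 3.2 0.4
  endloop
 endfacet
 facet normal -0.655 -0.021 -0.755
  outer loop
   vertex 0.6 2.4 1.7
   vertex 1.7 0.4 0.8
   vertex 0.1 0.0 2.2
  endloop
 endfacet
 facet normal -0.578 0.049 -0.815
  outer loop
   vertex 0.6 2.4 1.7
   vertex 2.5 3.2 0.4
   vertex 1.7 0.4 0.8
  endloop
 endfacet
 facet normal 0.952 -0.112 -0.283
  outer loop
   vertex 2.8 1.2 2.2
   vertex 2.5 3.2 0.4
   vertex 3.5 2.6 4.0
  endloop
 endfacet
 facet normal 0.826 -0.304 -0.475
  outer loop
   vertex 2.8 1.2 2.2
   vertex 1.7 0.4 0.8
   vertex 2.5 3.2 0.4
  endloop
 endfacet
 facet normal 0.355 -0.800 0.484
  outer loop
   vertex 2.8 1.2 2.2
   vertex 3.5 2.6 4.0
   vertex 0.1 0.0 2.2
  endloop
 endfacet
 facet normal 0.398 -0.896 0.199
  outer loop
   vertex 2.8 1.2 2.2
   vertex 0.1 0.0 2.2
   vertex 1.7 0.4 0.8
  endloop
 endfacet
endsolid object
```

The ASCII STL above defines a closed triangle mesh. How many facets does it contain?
12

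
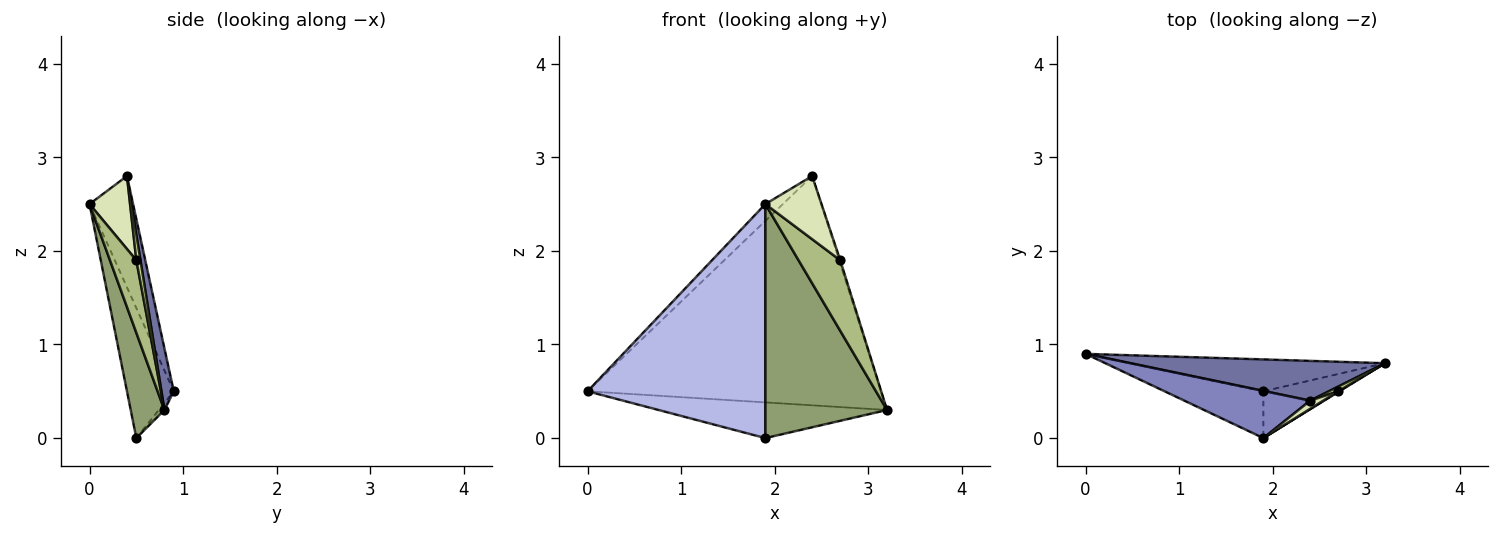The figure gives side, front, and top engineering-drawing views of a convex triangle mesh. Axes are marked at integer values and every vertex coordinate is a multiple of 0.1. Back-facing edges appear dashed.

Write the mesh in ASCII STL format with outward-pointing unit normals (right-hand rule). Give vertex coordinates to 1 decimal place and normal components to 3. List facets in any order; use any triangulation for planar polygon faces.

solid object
 facet normal 0.041 0.984 0.171
  outer loop
   vertex 2.4 0.4 2.8
   vertex 3.2 0.8 0.3
   vertex 0.0 0.9 0.5
  endloop
 endfacet
 facet normal -0.640 0.257 0.724
  outer loop
   vertex 2.4 0.4 2.8
   vertex 0.0 0.9 0.5
   vertex 1.9 0.0 2.5
  endloop
 endfacet
 facet normal -0.018 0.746 -0.666
  outer loop
   vertex 1.9 0.5 0.0
   vertex 0.0 0.9 0.5
   vertex 3.2 0.8 0.3
  endloop
 endfacet
 facet normal -0.250 -0.949 -0.190
  outer loop
   vertex 1.9 0.5 0.0
   vertex 1.9 0.0 2.5
   vertex 0.0 0.9 0.5
  endloop
 endfacet
 facet normal 0.262 -0.946 -0.189
  outer loop
   vertex 1.9 0.5 0.0
   vertex 3.2 0.8 0.3
   vertex 1.9 0.0 2.5
  endloop
 endfacet
 facet normal 0.535 -0.845 0.009
  outer loop
   vertex 2.7 0.5 1.9
   vertex 1.9 0.0 2.5
   vertex 3.2 0.8 0.3
  endloop
 endfacet
 facet normal 0.910 0.248 0.331
  outer loop
   vertex 2.7 0.5 1.9
   vertex 3.2 0.8 0.3
   vertex 2.4 0.4 2.8
  endloop
 endfacet
 facet normal 0.582 -0.806 0.105
  outer loop
   vertex 2.7 0.5 1.9
   vertex 2.4 0.4 2.8
   vertex 1.9 0.0 2.5
  endloop
 endfacet
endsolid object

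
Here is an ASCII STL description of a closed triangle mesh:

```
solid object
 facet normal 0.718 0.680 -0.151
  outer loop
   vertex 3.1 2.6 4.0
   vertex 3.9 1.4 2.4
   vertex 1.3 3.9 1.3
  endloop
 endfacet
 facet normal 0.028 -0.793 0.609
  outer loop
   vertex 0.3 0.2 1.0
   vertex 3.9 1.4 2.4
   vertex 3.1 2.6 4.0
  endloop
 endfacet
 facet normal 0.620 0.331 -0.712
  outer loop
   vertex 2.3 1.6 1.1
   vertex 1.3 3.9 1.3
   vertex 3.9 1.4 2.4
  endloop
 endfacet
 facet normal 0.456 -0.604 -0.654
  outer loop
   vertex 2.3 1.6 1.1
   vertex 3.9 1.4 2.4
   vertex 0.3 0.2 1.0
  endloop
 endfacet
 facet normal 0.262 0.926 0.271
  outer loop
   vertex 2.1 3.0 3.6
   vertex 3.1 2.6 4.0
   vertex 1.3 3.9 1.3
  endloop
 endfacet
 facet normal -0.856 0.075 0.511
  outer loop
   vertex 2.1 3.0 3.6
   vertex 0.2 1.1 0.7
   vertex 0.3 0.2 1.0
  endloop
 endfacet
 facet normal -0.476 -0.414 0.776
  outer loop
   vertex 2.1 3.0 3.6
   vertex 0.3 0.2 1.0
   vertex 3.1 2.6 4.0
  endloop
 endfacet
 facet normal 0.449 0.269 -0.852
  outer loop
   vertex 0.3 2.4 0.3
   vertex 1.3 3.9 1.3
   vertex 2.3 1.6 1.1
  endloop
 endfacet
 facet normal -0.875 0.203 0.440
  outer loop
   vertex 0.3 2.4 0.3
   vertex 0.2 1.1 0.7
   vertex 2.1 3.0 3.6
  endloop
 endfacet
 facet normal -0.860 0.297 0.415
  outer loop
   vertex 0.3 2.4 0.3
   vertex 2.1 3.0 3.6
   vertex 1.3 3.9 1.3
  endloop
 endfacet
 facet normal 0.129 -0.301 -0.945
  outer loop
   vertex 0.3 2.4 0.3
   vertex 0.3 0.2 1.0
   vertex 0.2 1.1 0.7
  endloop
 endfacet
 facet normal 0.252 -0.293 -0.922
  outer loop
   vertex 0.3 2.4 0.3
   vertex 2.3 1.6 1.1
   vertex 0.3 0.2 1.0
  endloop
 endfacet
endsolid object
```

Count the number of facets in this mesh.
12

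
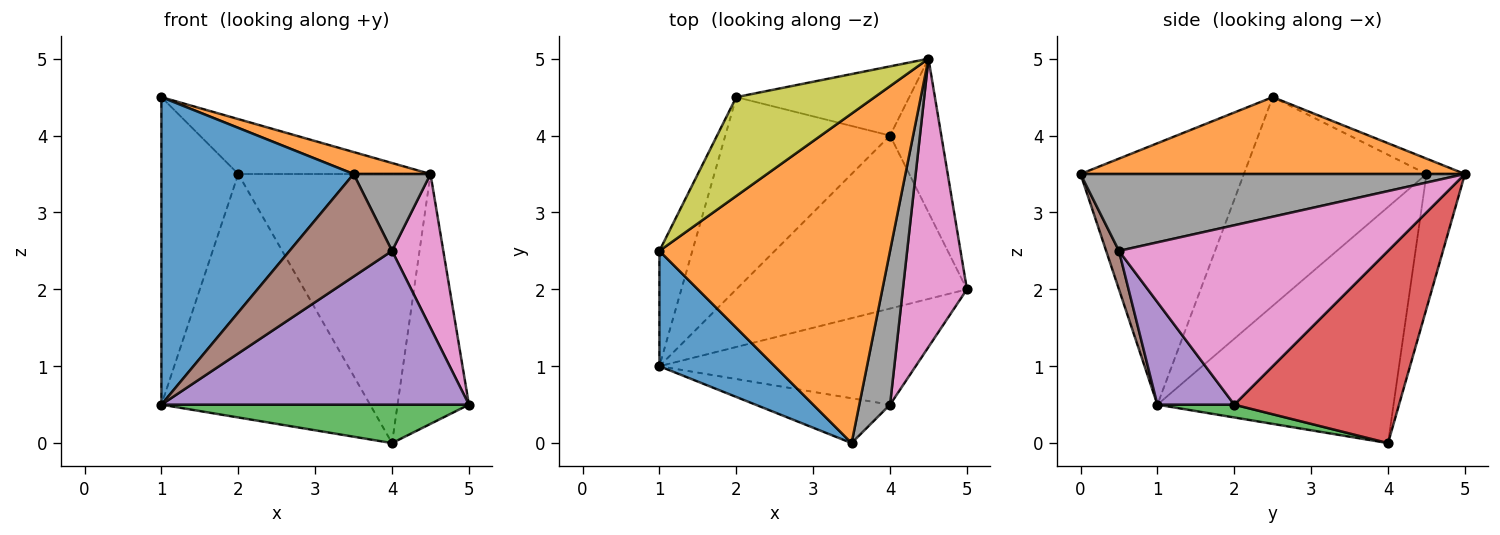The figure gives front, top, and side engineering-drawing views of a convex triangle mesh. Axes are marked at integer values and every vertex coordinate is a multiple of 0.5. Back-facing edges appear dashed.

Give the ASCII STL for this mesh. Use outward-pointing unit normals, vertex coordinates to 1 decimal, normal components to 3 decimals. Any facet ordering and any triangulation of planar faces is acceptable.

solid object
 facet normal -0.623 -0.733 0.275
  outer loop
   vertex 1.0 2.5 4.5
   vertex 1.0 1.0 0.5
   vertex 3.5 0.0 3.5
  endloop
 endfacet
 facet normal 0.316 -0.063 0.947
  outer loop
   vertex 1.0 2.5 4.5
   vertex 3.5 0.0 3.5
   vertex 4.5 5.0 3.5
  endloop
 endfacet
 facet normal 0.054 -0.217 -0.975
  outer loop
   vertex 4.0 4.0 0.0
   vertex 5.0 2.0 0.5
   vertex 1.0 1.0 0.5
  endloop
 endfacet
 facet normal 0.891 0.386 -0.238
  outer loop
   vertex 4.0 4.0 0.0
   vertex 4.5 5.0 3.5
   vertex 5.0 2.0 0.5
  endloop
 endfacet
 facet normal 0.207 -0.830 -0.518
  outer loop
   vertex 4.0 0.5 2.5
   vertex 1.0 1.0 0.5
   vertex 5.0 2.0 0.5
  endloop
 endfacet
 facet normal 0.114 -0.910 -0.398
  outer loop
   vertex 4.0 0.5 2.5
   vertex 3.5 0.0 3.5
   vertex 1.0 1.0 0.5
  endloop
 endfacet
 facet normal 0.927 -0.177 0.331
  outer loop
   vertex 4.0 0.5 2.5
   vertex 5.0 2.0 0.5
   vertex 4.5 5.0 3.5
  endloop
 endfacet
 facet normal 0.913 -0.183 0.365
  outer loop
   vertex 4.0 0.5 2.5
   vertex 4.5 5.0 3.5
   vertex 3.5 0.0 3.5
  endloop
 endfacet
 facet normal -0.097 0.483 0.870
  outer loop
   vertex 2.0 4.5 3.5
   vertex 1.0 2.5 4.5
   vertex 4.5 5.0 3.5
  endloop
 endfacet
 facet normal -0.190 0.951 -0.244
  outer loop
   vertex 2.0 4.5 3.5
   vertex 4.5 5.0 3.5
   vertex 4.0 4.0 0.0
  endloop
 endfacet
 facet normal -0.912 0.384 -0.144
  outer loop
   vertex 2.0 4.5 3.5
   vertex 1.0 1.0 0.5
   vertex 1.0 2.5 4.5
  endloop
 endfacet
 facet normal -0.664 0.587 -0.463
  outer loop
   vertex 2.0 4.5 3.5
   vertex 4.0 4.0 0.0
   vertex 1.0 1.0 0.5
  endloop
 endfacet
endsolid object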